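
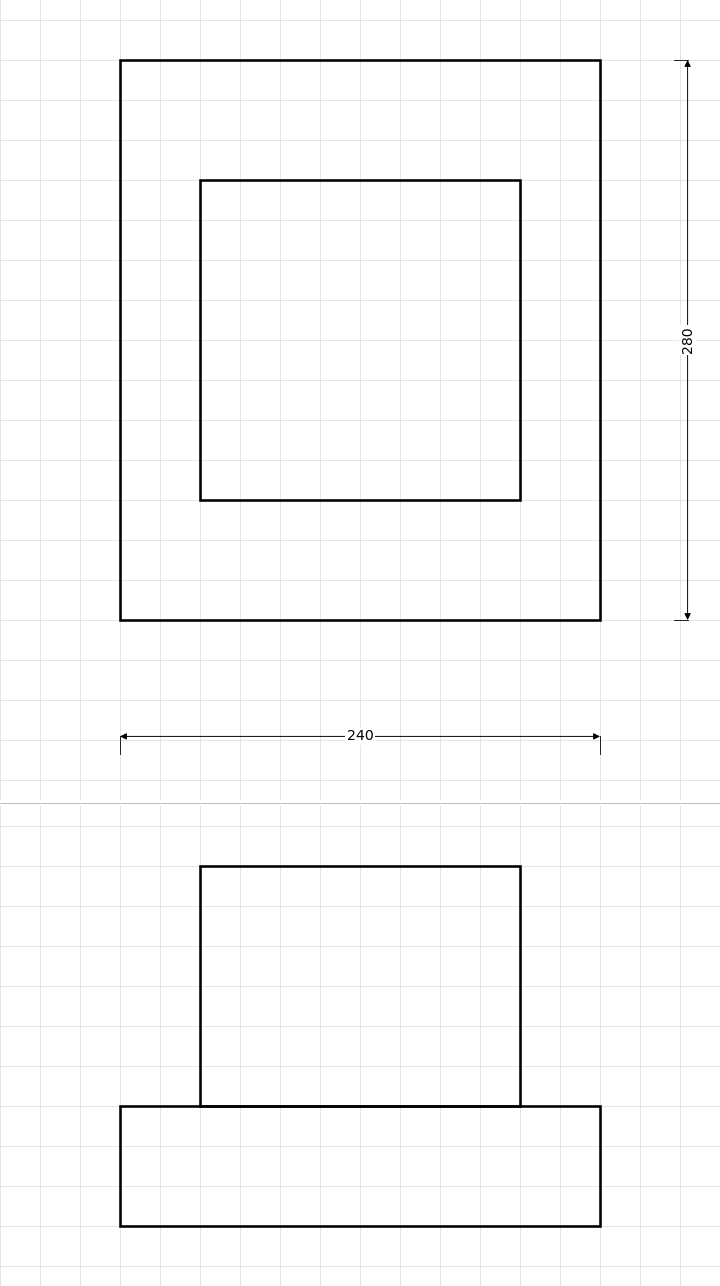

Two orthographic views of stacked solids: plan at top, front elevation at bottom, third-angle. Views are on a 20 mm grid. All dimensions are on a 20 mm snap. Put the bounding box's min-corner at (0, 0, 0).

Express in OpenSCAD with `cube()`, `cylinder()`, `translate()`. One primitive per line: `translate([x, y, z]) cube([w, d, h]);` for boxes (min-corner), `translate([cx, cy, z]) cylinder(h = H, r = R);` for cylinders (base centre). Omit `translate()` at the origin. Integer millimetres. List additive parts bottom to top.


cube([240, 280, 60]);
translate([40, 60, 60]) cube([160, 160, 120]);


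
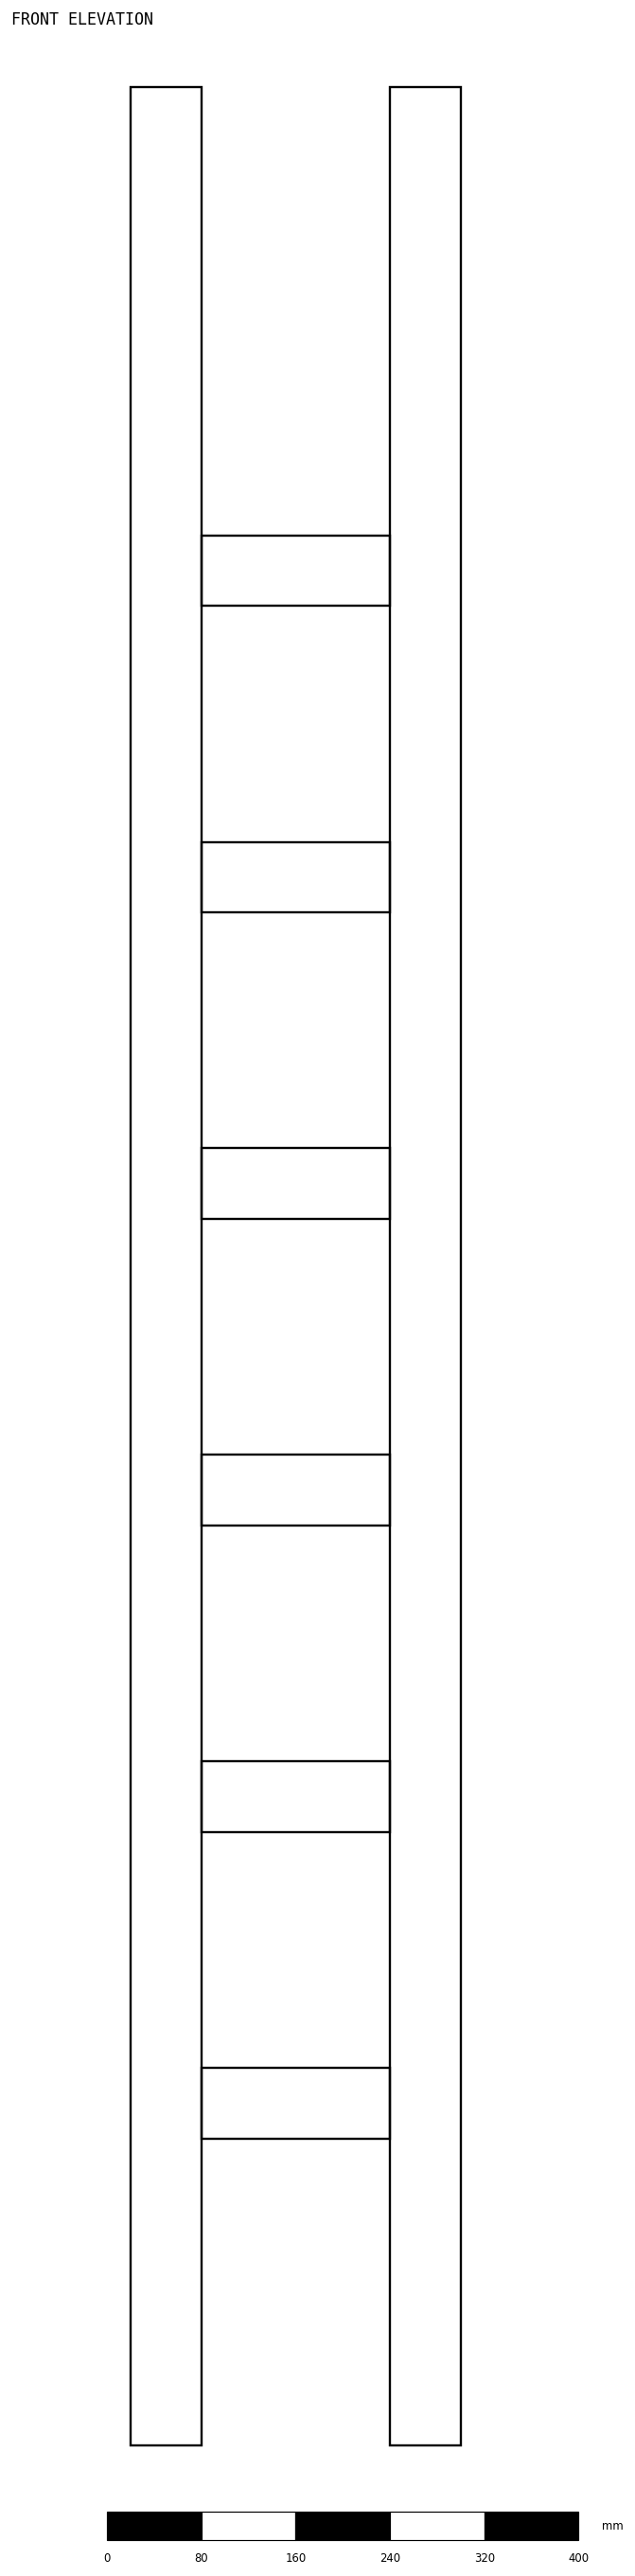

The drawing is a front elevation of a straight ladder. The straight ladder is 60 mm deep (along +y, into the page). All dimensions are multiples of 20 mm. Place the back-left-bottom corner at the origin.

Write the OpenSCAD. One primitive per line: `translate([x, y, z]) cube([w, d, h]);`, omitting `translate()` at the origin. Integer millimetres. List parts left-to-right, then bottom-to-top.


cube([60, 60, 2000]);
translate([60, 0, 260]) cube([160, 60, 60]);
translate([60, 0, 520]) cube([160, 60, 60]);
translate([60, 0, 780]) cube([160, 60, 60]);
translate([60, 0, 1040]) cube([160, 60, 60]);
translate([60, 0, 1300]) cube([160, 60, 60]);
translate([60, 0, 1560]) cube([160, 60, 60]);
translate([220, 0, 0]) cube([60, 60, 2000]);


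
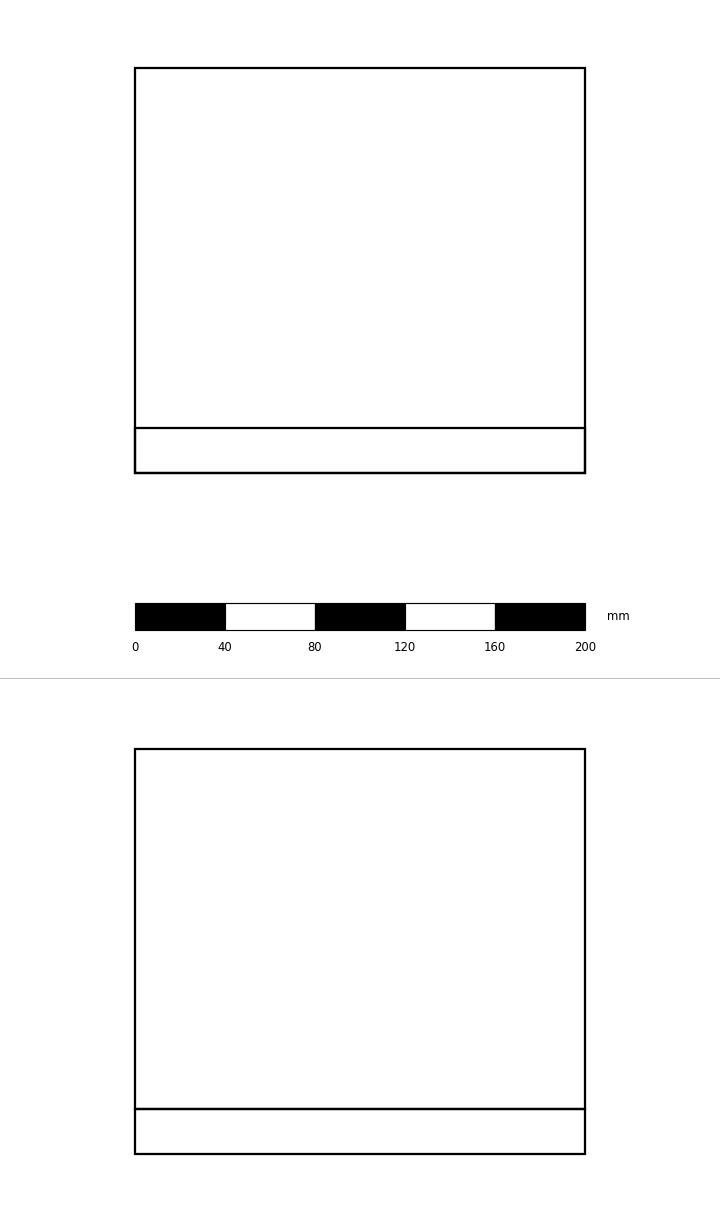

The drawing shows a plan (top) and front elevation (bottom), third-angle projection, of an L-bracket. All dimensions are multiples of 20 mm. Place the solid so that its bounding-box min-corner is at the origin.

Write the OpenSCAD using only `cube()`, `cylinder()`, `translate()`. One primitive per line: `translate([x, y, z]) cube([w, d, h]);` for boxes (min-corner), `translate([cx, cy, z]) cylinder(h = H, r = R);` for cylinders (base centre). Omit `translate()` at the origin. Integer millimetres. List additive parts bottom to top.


cube([200, 180, 20]);
translate([0, 0, 20]) cube([200, 20, 160]);


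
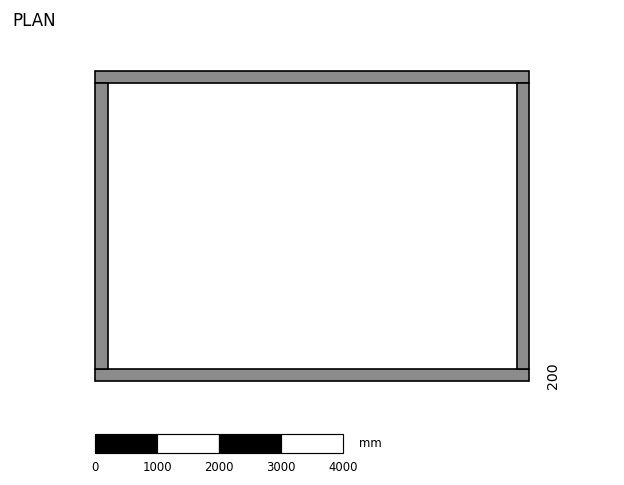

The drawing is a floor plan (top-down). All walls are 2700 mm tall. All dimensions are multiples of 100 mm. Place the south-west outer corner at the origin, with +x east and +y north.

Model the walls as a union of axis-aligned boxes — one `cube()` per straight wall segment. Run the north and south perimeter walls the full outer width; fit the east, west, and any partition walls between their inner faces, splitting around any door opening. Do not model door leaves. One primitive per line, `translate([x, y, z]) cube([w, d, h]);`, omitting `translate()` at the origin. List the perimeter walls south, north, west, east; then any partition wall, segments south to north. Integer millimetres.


cube([7000, 200, 2700]);
translate([0, 4800, 0]) cube([7000, 200, 2700]);
translate([0, 200, 0]) cube([200, 4600, 2700]);
translate([6800, 200, 0]) cube([200, 4600, 2700]);


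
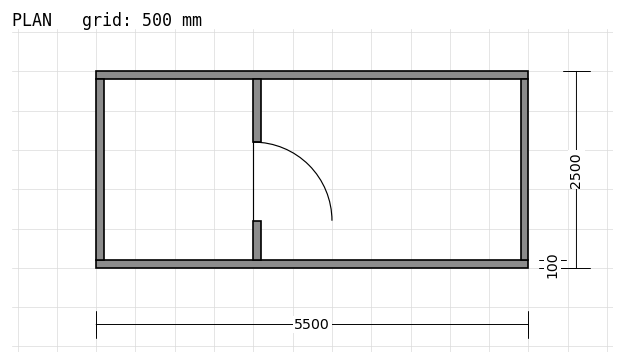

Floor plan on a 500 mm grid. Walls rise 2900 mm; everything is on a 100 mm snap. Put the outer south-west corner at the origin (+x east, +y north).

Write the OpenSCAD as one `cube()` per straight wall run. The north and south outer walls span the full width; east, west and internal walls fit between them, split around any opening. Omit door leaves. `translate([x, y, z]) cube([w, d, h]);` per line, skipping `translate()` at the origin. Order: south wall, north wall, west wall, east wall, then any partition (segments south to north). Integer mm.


cube([5500, 100, 2900]);
translate([0, 2400, 0]) cube([5500, 100, 2900]);
translate([0, 100, 0]) cube([100, 2300, 2900]);
translate([5400, 100, 0]) cube([100, 2300, 2900]);
translate([2000, 100, 0]) cube([100, 500, 2900]);
translate([2000, 1600, 0]) cube([100, 800, 2900]);


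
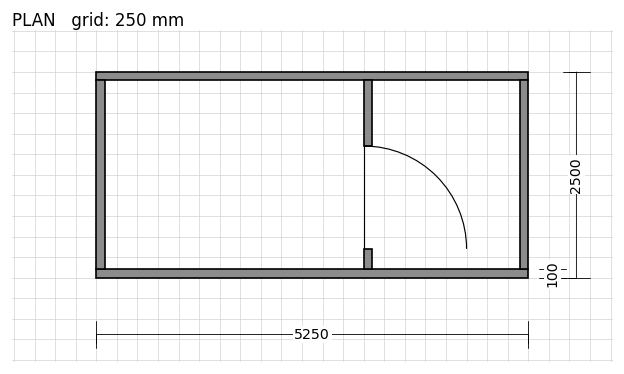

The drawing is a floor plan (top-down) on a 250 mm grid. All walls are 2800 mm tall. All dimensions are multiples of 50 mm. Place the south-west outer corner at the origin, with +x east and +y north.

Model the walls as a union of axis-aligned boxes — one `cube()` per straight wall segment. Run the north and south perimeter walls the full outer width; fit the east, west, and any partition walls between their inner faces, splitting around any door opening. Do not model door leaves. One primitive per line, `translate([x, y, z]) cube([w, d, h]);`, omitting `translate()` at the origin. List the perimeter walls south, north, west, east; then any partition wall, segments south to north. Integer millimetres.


cube([5250, 100, 2800]);
translate([0, 2400, 0]) cube([5250, 100, 2800]);
translate([0, 100, 0]) cube([100, 2300, 2800]);
translate([5150, 100, 0]) cube([100, 2300, 2800]);
translate([3250, 100, 0]) cube([100, 250, 2800]);
translate([3250, 1600, 0]) cube([100, 800, 2800]);


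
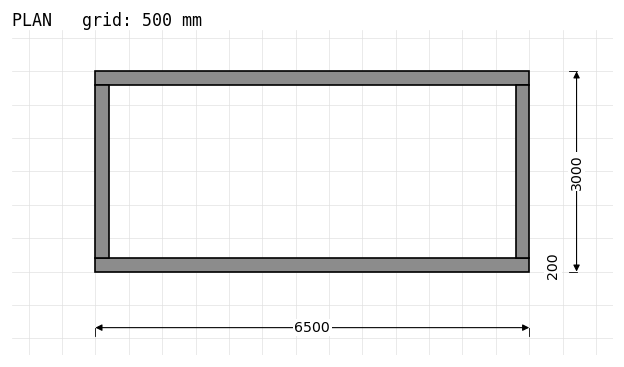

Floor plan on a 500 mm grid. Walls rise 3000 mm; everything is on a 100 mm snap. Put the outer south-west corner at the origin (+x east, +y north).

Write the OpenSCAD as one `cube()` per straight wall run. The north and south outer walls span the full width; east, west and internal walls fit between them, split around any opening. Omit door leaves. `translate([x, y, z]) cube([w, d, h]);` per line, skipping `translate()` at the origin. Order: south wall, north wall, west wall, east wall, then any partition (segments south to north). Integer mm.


cube([6500, 200, 3000]);
translate([0, 2800, 0]) cube([6500, 200, 3000]);
translate([0, 200, 0]) cube([200, 2600, 3000]);
translate([6300, 200, 0]) cube([200, 2600, 3000]);


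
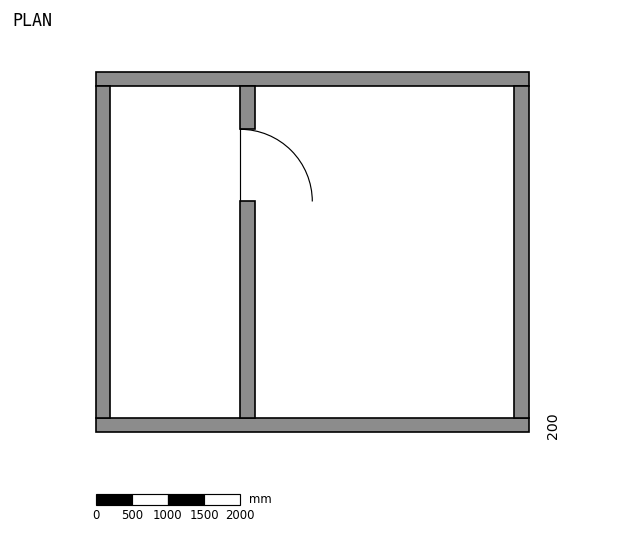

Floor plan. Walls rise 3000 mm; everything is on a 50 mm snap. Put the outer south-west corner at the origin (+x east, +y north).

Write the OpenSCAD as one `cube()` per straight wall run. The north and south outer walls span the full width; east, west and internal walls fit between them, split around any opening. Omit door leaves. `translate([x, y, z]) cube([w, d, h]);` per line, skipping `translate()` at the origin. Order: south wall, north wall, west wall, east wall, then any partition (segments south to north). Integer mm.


cube([6000, 200, 3000]);
translate([0, 4800, 0]) cube([6000, 200, 3000]);
translate([0, 200, 0]) cube([200, 4600, 3000]);
translate([5800, 200, 0]) cube([200, 4600, 3000]);
translate([2000, 200, 0]) cube([200, 3000, 3000]);
translate([2000, 4200, 0]) cube([200, 600, 3000]);


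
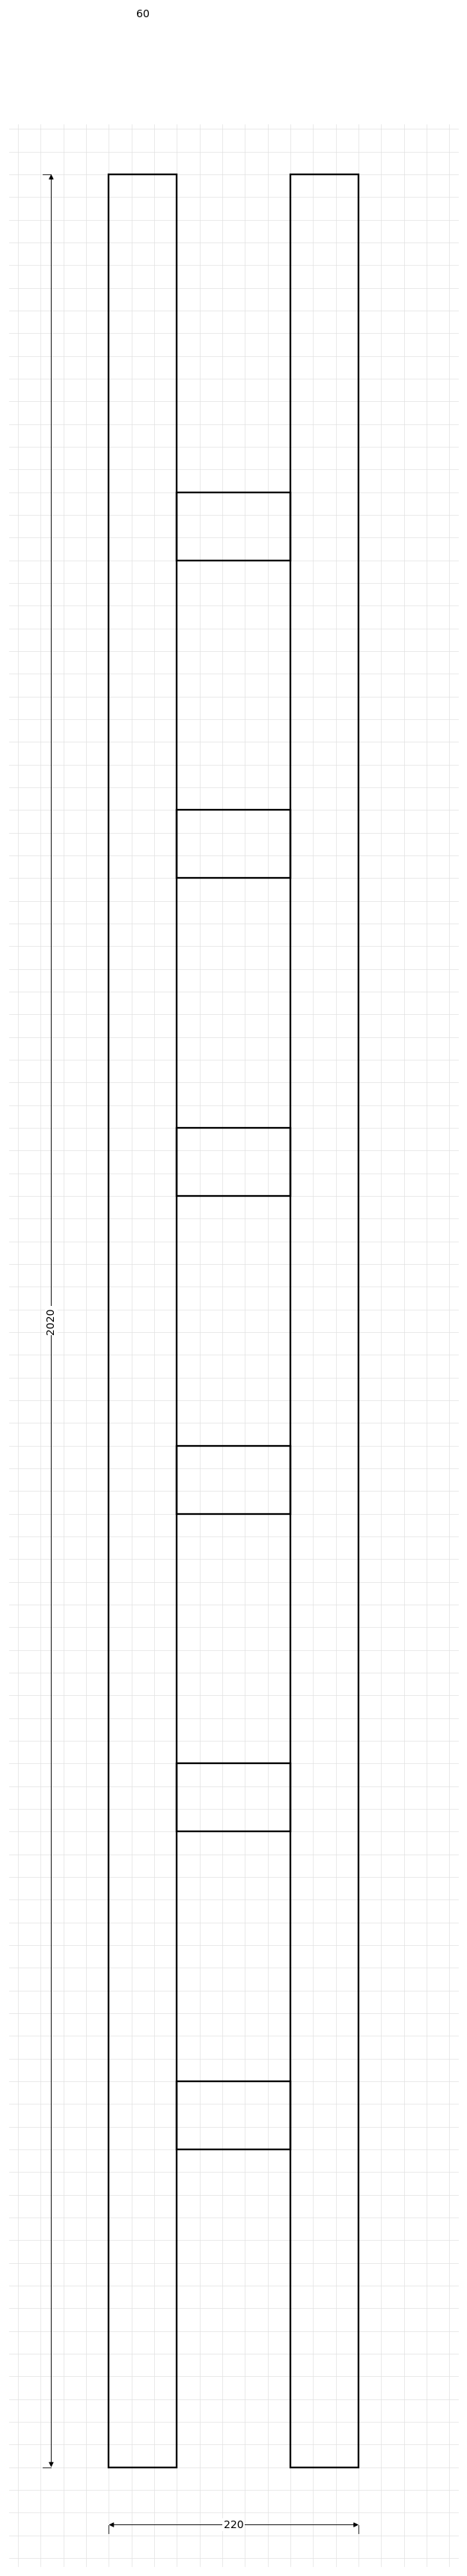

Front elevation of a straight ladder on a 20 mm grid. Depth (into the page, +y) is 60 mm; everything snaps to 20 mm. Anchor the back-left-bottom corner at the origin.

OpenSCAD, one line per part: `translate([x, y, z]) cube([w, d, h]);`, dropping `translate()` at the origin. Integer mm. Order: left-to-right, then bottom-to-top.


cube([60, 60, 2020]);
translate([60, 0, 280]) cube([100, 60, 60]);
translate([60, 0, 560]) cube([100, 60, 60]);
translate([60, 0, 840]) cube([100, 60, 60]);
translate([60, 0, 1120]) cube([100, 60, 60]);
translate([60, 0, 1400]) cube([100, 60, 60]);
translate([60, 0, 1680]) cube([100, 60, 60]);
translate([160, 0, 0]) cube([60, 60, 2020]);


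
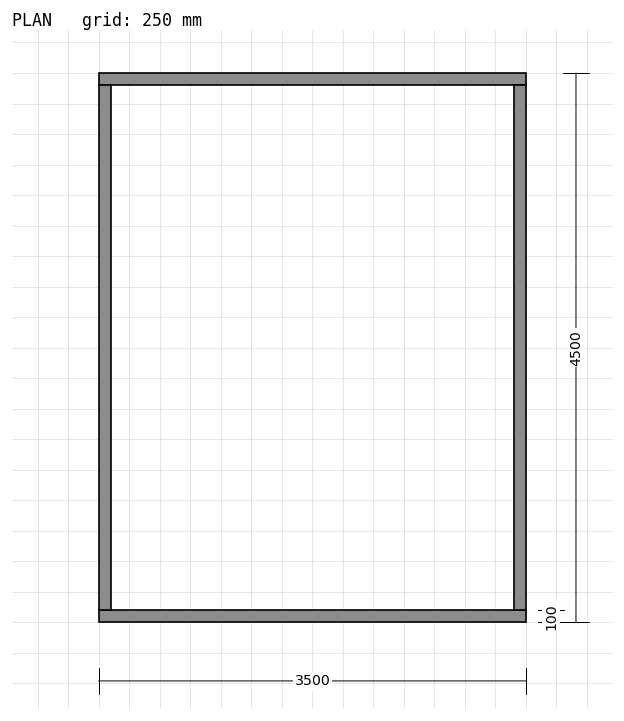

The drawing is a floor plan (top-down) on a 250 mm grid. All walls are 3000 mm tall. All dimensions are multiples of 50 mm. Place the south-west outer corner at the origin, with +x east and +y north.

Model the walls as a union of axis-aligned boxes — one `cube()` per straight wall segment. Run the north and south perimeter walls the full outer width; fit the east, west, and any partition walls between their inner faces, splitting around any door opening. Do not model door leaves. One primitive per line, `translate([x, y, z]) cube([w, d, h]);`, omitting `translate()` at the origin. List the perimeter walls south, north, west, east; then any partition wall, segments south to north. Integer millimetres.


cube([3500, 100, 3000]);
translate([0, 4400, 0]) cube([3500, 100, 3000]);
translate([0, 100, 0]) cube([100, 4300, 3000]);
translate([3400, 100, 0]) cube([100, 4300, 3000]);


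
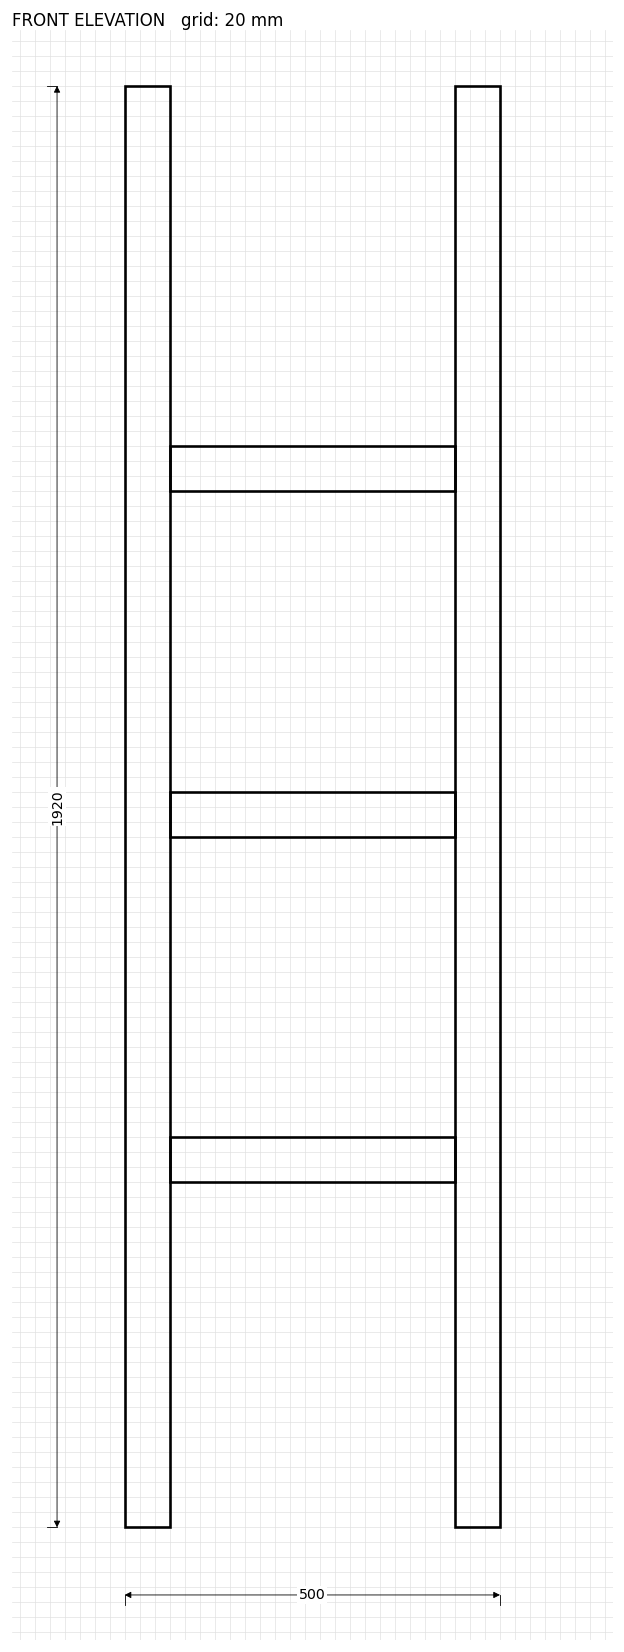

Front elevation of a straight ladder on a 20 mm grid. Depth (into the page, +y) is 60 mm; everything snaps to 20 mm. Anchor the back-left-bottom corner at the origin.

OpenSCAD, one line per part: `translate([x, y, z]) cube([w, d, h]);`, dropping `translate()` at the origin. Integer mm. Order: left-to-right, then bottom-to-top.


cube([60, 60, 1920]);
translate([60, 0, 460]) cube([380, 60, 60]);
translate([60, 0, 920]) cube([380, 60, 60]);
translate([60, 0, 1380]) cube([380, 60, 60]);
translate([440, 0, 0]) cube([60, 60, 1920]);


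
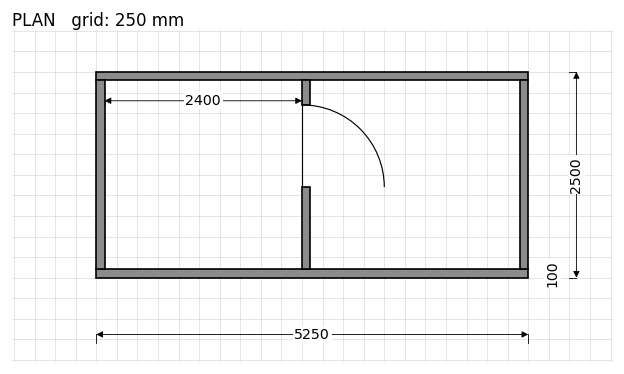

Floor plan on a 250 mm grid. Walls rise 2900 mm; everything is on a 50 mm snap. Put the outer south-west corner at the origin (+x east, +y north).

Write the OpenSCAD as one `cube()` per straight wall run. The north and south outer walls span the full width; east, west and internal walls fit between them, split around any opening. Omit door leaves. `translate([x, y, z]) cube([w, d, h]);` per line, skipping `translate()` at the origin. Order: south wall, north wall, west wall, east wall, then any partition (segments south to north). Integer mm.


cube([5250, 100, 2900]);
translate([0, 2400, 0]) cube([5250, 100, 2900]);
translate([0, 100, 0]) cube([100, 2300, 2900]);
translate([5150, 100, 0]) cube([100, 2300, 2900]);
translate([2500, 100, 0]) cube([100, 1000, 2900]);
translate([2500, 2100, 0]) cube([100, 300, 2900]);


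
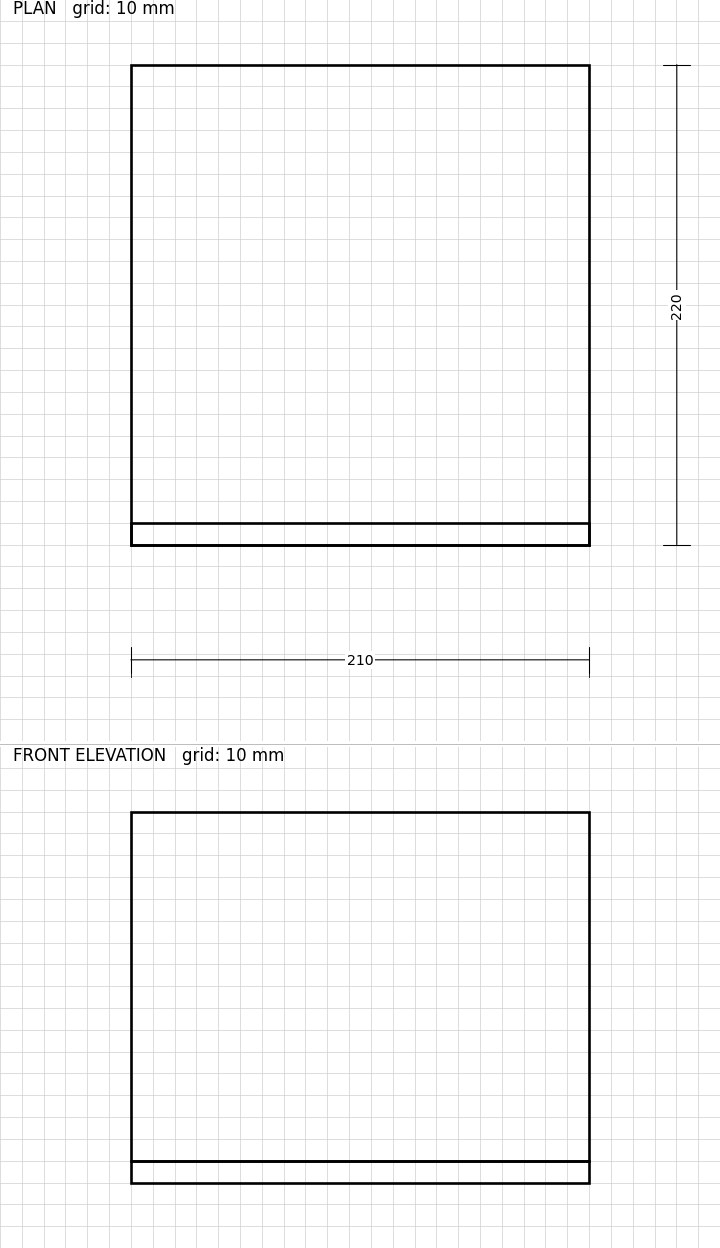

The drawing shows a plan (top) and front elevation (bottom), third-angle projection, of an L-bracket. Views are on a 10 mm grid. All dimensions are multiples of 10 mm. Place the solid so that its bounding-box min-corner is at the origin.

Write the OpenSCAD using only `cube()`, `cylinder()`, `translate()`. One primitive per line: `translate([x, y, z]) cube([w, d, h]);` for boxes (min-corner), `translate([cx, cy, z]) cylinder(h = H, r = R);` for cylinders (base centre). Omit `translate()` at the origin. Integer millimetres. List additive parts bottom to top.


cube([210, 220, 10]);
translate([0, 0, 10]) cube([210, 10, 160]);


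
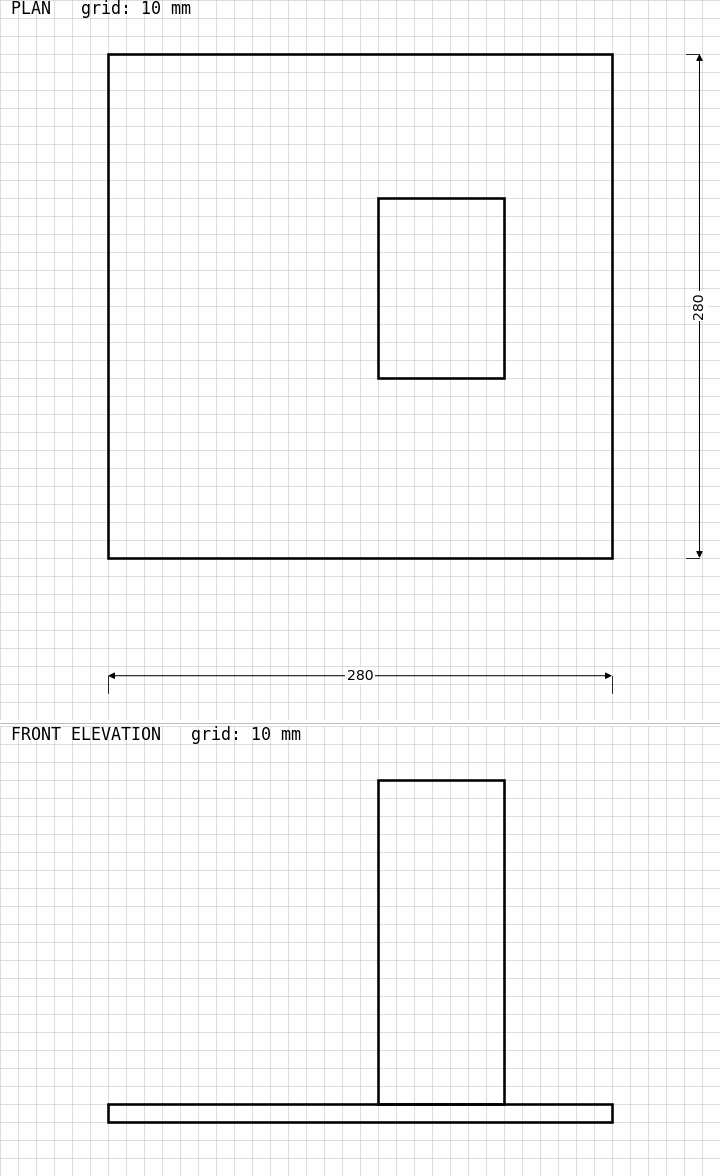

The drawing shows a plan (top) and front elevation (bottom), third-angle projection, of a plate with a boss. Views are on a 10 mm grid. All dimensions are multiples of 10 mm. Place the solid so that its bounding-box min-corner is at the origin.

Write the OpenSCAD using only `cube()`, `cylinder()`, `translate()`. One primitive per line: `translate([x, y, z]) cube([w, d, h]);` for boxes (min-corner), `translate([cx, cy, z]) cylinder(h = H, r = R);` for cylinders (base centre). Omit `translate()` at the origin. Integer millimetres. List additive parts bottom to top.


cube([280, 280, 10]);
translate([150, 100, 10]) cube([70, 100, 180]);


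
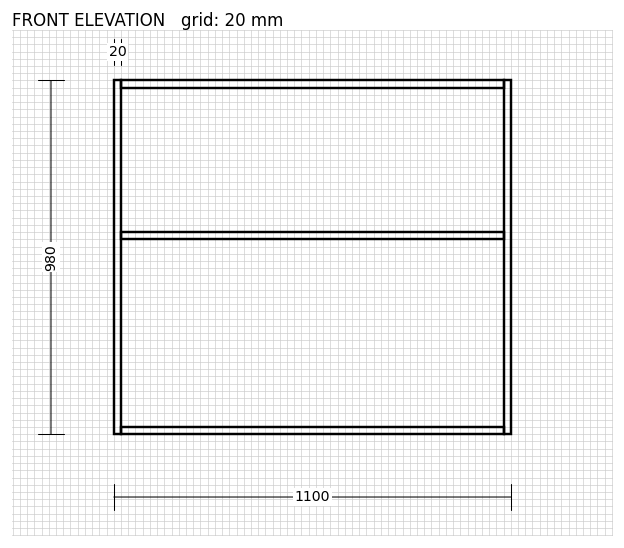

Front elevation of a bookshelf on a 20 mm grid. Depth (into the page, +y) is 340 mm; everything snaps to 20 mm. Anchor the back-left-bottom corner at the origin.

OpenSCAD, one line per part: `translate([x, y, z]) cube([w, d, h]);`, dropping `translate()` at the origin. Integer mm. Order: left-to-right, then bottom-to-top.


cube([20, 340, 980]);
translate([20, 0, 0]) cube([1060, 340, 20]);
translate([20, 0, 540]) cube([1060, 340, 20]);
translate([20, 0, 960]) cube([1060, 340, 20]);
translate([1080, 0, 0]) cube([20, 340, 980]);


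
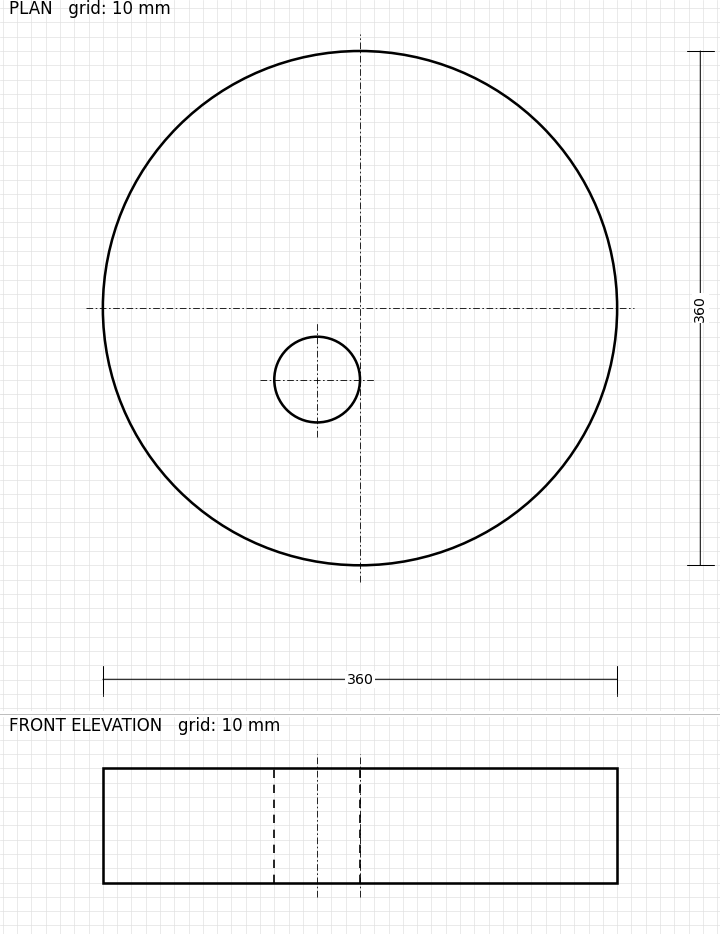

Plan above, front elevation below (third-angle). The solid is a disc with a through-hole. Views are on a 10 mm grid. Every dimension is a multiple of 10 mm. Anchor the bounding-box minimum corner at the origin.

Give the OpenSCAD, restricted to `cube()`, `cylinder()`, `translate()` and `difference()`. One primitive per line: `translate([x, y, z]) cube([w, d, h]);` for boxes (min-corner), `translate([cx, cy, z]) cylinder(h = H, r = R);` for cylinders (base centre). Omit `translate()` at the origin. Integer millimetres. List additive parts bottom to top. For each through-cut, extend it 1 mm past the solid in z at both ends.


difference() {
  translate([180, 180, 0]) cylinder(h = 80, r = 180);
  translate([150, 130, -1]) cylinder(h = 82, r = 30);
}


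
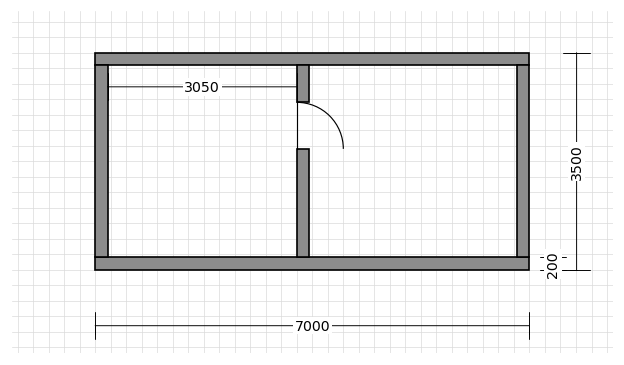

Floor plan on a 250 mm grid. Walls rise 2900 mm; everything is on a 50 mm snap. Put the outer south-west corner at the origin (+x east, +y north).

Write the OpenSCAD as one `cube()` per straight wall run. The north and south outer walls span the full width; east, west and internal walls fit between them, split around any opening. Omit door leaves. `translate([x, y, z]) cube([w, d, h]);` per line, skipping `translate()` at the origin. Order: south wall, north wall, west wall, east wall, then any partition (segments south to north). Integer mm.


cube([7000, 200, 2900]);
translate([0, 3300, 0]) cube([7000, 200, 2900]);
translate([0, 200, 0]) cube([200, 3100, 2900]);
translate([6800, 200, 0]) cube([200, 3100, 2900]);
translate([3250, 200, 0]) cube([200, 1750, 2900]);
translate([3250, 2700, 0]) cube([200, 600, 2900]);


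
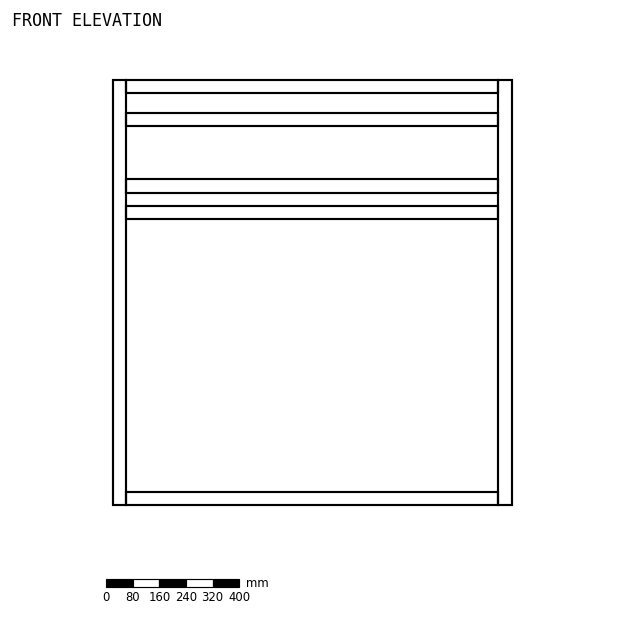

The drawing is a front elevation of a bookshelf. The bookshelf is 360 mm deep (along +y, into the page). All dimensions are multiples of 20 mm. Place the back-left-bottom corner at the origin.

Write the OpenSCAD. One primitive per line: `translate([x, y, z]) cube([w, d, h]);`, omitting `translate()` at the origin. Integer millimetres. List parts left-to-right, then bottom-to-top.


cube([40, 360, 1280]);
translate([40, 0, 0]) cube([1120, 360, 40]);
translate([40, 0, 860]) cube([1120, 360, 40]);
translate([40, 0, 940]) cube([1120, 360, 40]);
translate([40, 0, 1140]) cube([1120, 360, 40]);
translate([40, 0, 1240]) cube([1120, 360, 40]);
translate([1160, 0, 0]) cube([40, 360, 1280]);


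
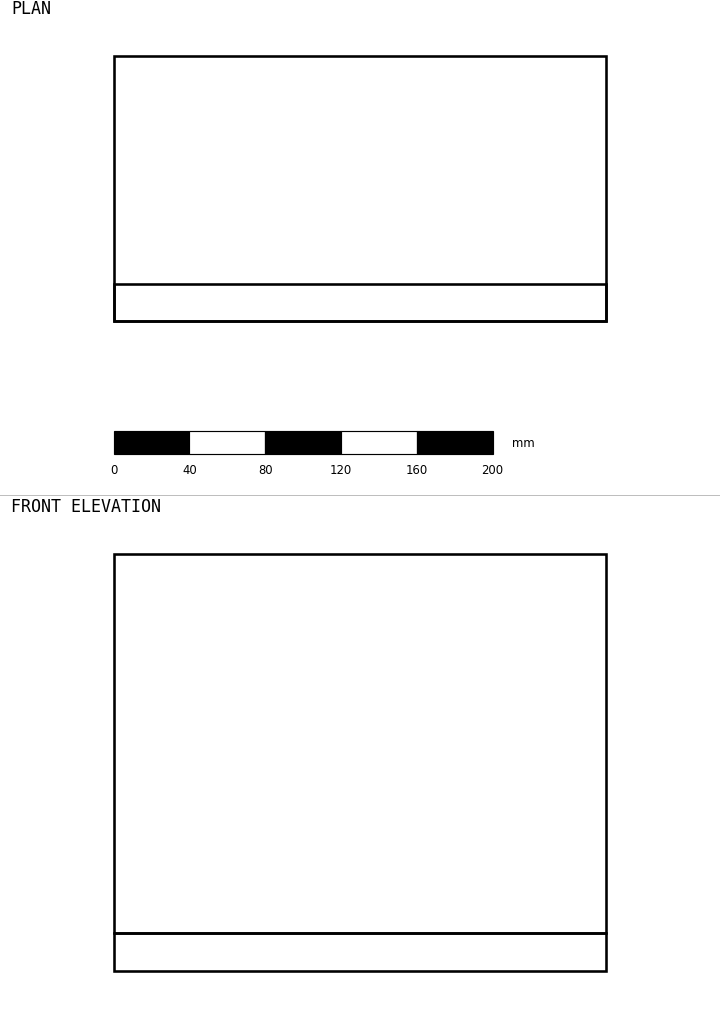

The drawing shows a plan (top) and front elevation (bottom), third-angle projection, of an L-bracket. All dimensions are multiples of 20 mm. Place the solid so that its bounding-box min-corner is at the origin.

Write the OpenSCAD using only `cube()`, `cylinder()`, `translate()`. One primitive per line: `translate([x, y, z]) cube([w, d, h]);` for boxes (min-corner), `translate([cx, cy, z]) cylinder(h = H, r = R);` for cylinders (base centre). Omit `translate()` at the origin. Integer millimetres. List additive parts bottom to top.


cube([260, 140, 20]);
translate([0, 0, 20]) cube([260, 20, 200]);


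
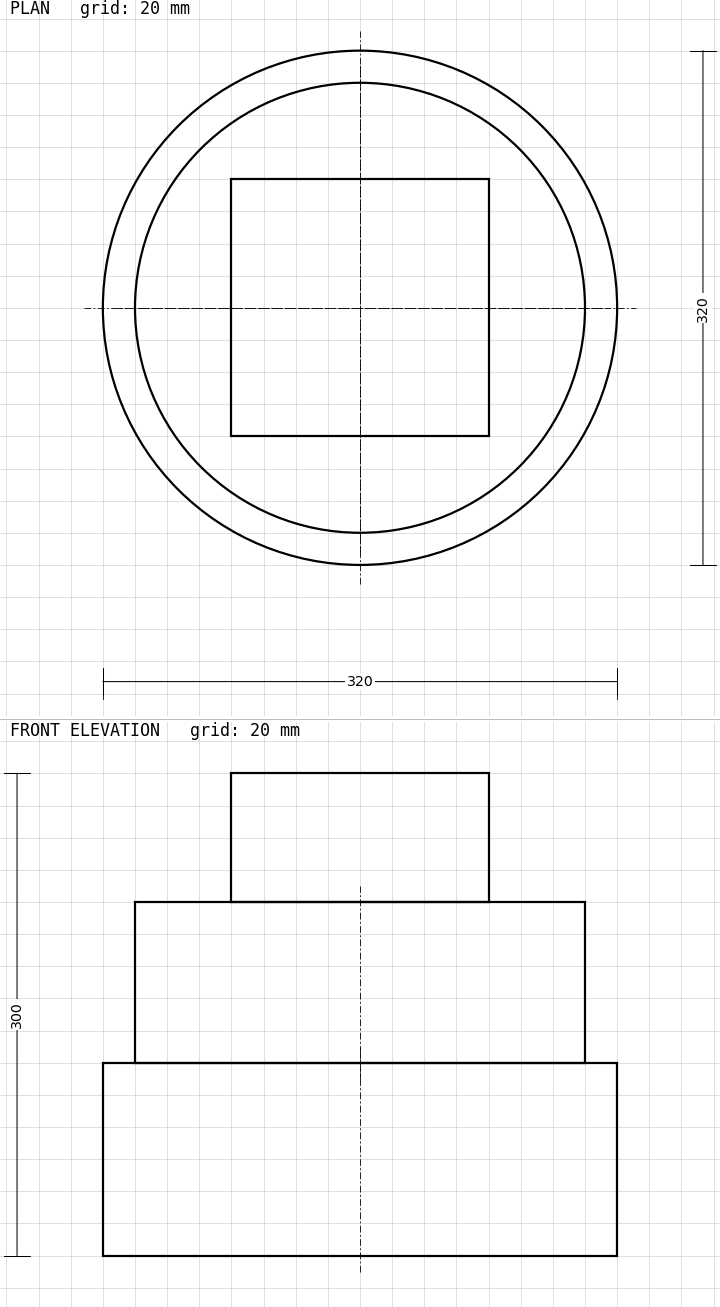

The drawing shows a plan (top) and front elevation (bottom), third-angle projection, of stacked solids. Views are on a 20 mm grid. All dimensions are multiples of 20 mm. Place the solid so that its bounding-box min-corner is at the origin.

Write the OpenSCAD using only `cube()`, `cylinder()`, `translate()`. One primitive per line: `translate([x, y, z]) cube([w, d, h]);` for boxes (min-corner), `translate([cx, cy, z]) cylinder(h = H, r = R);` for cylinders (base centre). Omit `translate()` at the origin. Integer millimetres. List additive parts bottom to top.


translate([160, 160, 0]) cylinder(h = 120, r = 160);
translate([160, 160, 120]) cylinder(h = 100, r = 140);
translate([80, 80, 220]) cube([160, 160, 80]);


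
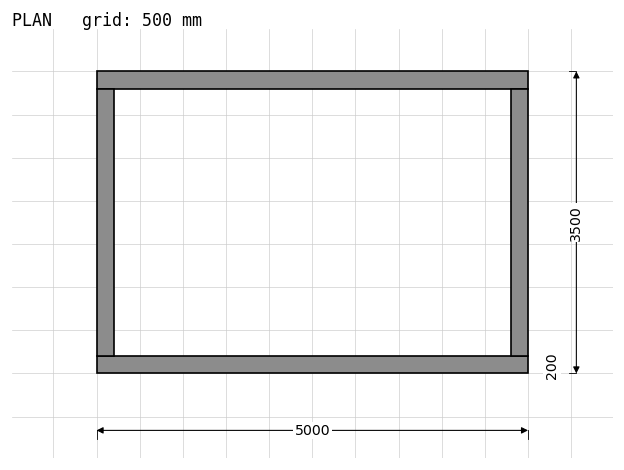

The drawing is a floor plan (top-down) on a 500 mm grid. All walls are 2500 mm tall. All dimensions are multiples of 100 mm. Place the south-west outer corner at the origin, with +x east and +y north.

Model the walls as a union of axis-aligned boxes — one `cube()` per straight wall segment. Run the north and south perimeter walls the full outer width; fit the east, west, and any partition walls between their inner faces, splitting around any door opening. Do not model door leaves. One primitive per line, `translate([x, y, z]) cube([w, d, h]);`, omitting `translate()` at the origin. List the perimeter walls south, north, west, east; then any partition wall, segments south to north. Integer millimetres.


cube([5000, 200, 2500]);
translate([0, 3300, 0]) cube([5000, 200, 2500]);
translate([0, 200, 0]) cube([200, 3100, 2500]);
translate([4800, 200, 0]) cube([200, 3100, 2500]);


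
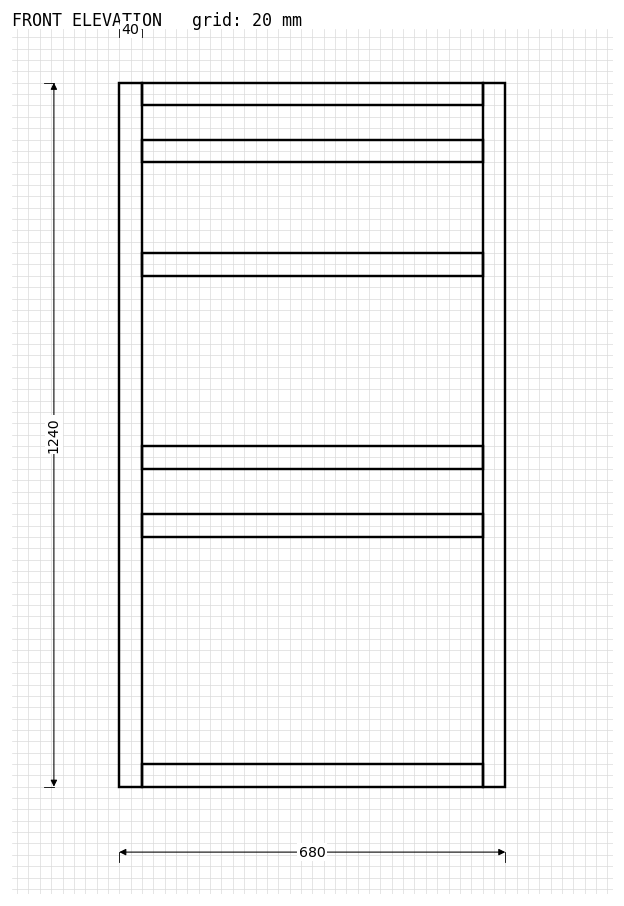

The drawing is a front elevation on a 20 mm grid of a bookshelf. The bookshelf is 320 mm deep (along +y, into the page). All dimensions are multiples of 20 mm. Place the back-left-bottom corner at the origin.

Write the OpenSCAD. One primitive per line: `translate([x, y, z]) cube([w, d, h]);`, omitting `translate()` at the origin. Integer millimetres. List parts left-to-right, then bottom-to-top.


cube([40, 320, 1240]);
translate([40, 0, 0]) cube([600, 320, 40]);
translate([40, 0, 440]) cube([600, 320, 40]);
translate([40, 0, 560]) cube([600, 320, 40]);
translate([40, 0, 900]) cube([600, 320, 40]);
translate([40, 0, 1100]) cube([600, 320, 40]);
translate([40, 0, 1200]) cube([600, 320, 40]);
translate([640, 0, 0]) cube([40, 320, 1240]);


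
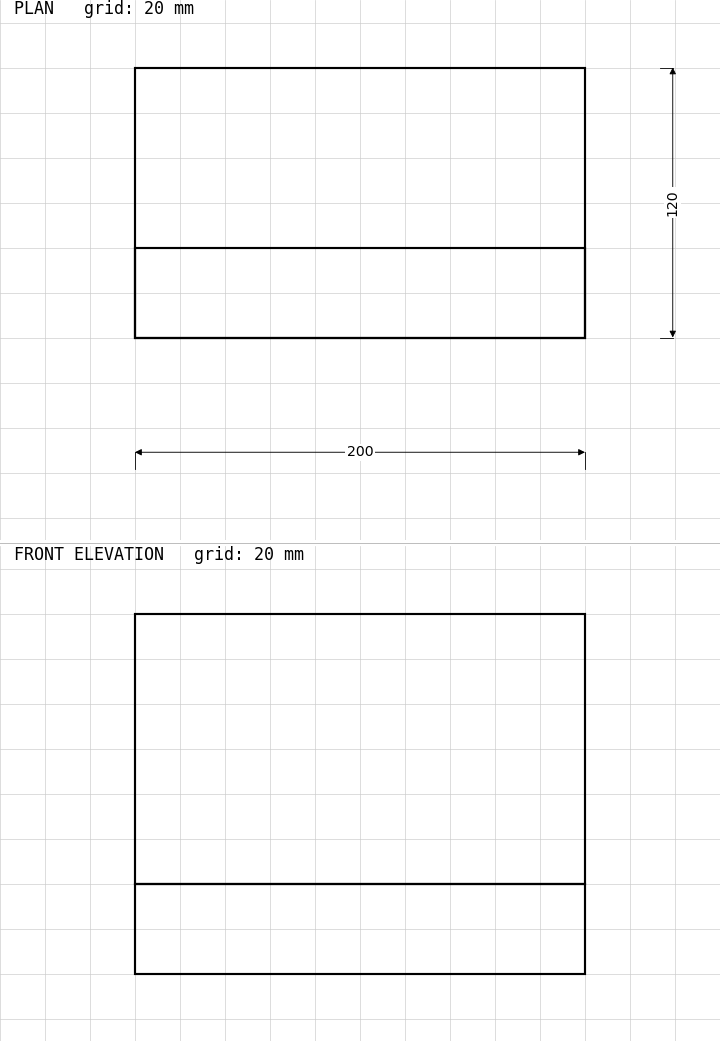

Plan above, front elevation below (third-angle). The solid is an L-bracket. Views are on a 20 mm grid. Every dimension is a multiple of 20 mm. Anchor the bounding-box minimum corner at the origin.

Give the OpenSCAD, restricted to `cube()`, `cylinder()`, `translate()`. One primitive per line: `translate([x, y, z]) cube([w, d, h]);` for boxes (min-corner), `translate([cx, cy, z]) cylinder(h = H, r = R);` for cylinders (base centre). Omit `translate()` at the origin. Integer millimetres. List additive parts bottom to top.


cube([200, 120, 40]);
translate([0, 0, 40]) cube([200, 40, 120]);


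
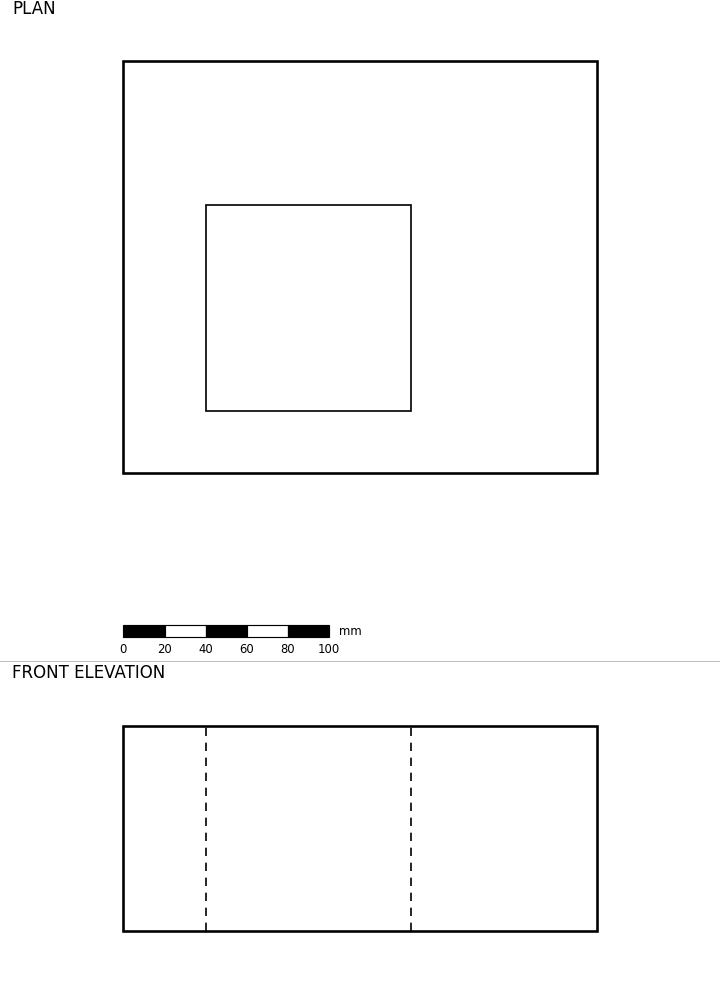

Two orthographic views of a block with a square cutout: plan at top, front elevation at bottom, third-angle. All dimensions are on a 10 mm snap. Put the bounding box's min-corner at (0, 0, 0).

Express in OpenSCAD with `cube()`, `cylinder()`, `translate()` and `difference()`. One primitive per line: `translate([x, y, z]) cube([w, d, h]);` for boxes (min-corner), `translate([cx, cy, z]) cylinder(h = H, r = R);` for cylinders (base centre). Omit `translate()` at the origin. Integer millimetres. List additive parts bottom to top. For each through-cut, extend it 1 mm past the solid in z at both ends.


difference() {
  cube([230, 200, 100]);
  translate([40, 30, -1]) cube([100, 100, 102]);
}


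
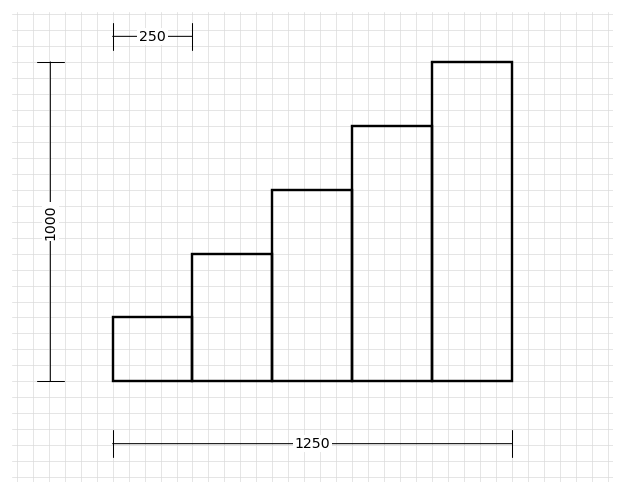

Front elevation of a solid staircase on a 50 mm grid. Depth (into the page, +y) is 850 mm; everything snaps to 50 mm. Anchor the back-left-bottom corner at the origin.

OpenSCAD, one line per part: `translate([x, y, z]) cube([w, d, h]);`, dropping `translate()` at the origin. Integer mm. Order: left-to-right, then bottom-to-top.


cube([250, 850, 200]);
translate([250, 0, 0]) cube([250, 850, 400]);
translate([500, 0, 0]) cube([250, 850, 600]);
translate([750, 0, 0]) cube([250, 850, 800]);
translate([1000, 0, 0]) cube([250, 850, 1000]);


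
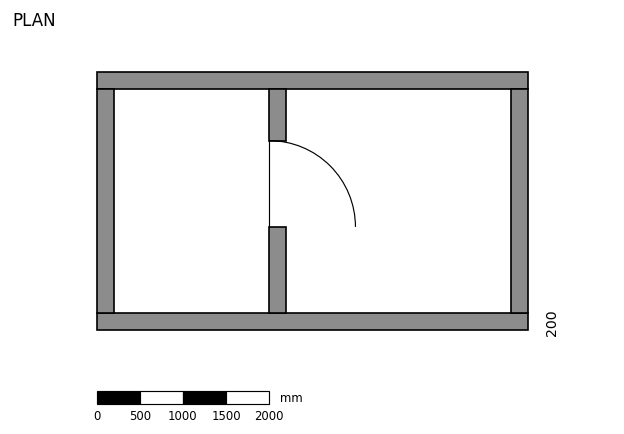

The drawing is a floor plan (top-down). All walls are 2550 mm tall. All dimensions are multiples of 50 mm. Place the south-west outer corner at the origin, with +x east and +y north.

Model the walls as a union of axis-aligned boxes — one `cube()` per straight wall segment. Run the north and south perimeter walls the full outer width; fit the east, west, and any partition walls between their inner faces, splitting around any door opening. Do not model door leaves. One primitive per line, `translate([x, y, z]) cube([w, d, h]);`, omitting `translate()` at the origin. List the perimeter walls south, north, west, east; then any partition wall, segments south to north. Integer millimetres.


cube([5000, 200, 2550]);
translate([0, 2800, 0]) cube([5000, 200, 2550]);
translate([0, 200, 0]) cube([200, 2600, 2550]);
translate([4800, 200, 0]) cube([200, 2600, 2550]);
translate([2000, 200, 0]) cube([200, 1000, 2550]);
translate([2000, 2200, 0]) cube([200, 600, 2550]);


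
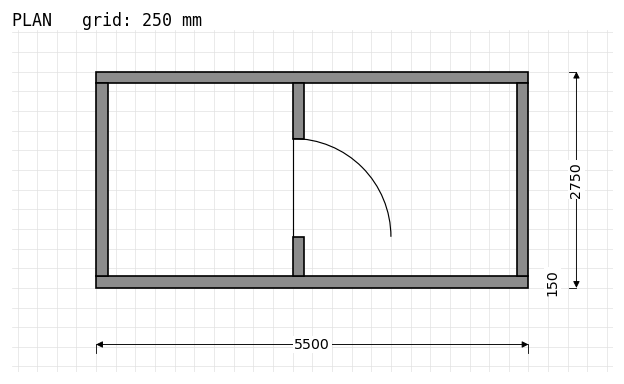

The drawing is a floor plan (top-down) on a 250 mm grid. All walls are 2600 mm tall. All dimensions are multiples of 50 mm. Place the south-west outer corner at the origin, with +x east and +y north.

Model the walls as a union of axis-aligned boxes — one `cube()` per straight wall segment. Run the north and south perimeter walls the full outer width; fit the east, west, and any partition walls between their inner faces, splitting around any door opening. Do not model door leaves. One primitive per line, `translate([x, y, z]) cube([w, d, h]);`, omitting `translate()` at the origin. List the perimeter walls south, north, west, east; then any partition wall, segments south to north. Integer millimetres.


cube([5500, 150, 2600]);
translate([0, 2600, 0]) cube([5500, 150, 2600]);
translate([0, 150, 0]) cube([150, 2450, 2600]);
translate([5350, 150, 0]) cube([150, 2450, 2600]);
translate([2500, 150, 0]) cube([150, 500, 2600]);
translate([2500, 1900, 0]) cube([150, 700, 2600]);


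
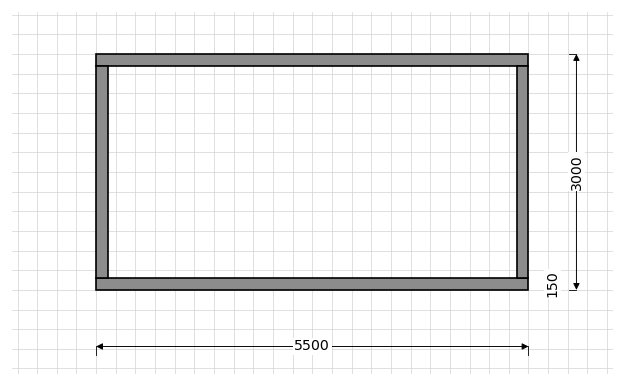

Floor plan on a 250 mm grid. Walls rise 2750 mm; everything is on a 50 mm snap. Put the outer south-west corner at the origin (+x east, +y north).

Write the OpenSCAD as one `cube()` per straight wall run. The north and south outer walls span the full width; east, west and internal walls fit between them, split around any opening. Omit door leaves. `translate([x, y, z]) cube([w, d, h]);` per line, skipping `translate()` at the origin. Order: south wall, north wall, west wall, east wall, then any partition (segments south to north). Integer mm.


cube([5500, 150, 2750]);
translate([0, 2850, 0]) cube([5500, 150, 2750]);
translate([0, 150, 0]) cube([150, 2700, 2750]);
translate([5350, 150, 0]) cube([150, 2700, 2750]);


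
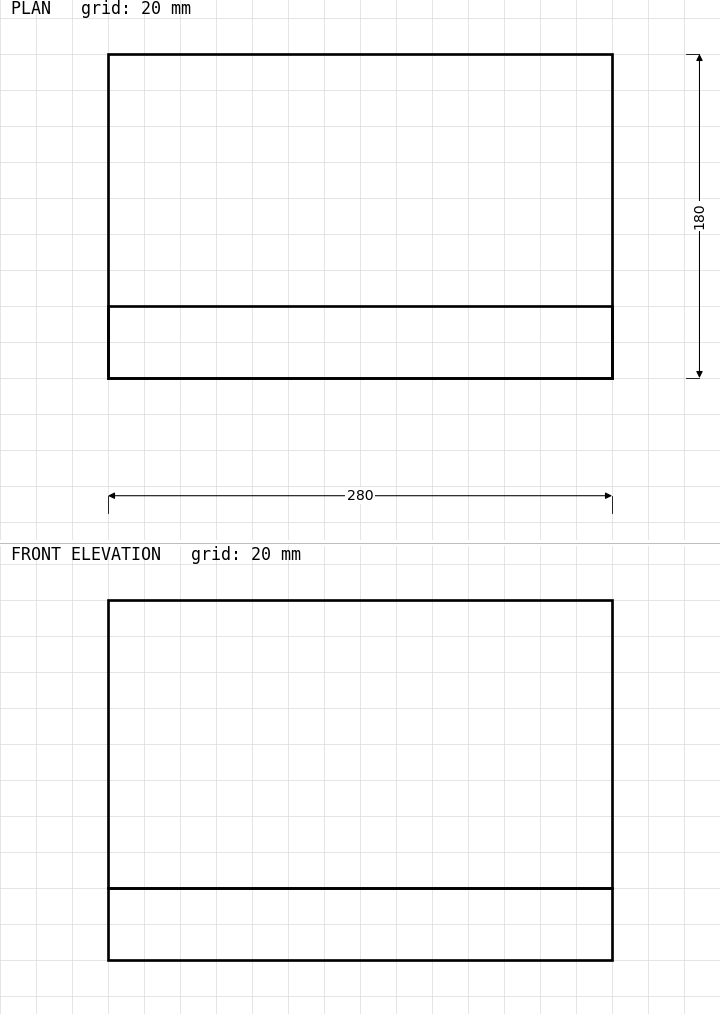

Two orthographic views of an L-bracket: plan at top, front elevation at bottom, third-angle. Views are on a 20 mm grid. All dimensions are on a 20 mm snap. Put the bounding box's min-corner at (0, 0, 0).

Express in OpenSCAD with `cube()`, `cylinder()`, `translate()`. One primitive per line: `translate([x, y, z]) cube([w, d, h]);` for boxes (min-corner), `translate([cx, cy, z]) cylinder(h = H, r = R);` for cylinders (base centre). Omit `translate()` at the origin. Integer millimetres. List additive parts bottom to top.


cube([280, 180, 40]);
translate([0, 0, 40]) cube([280, 40, 160]);


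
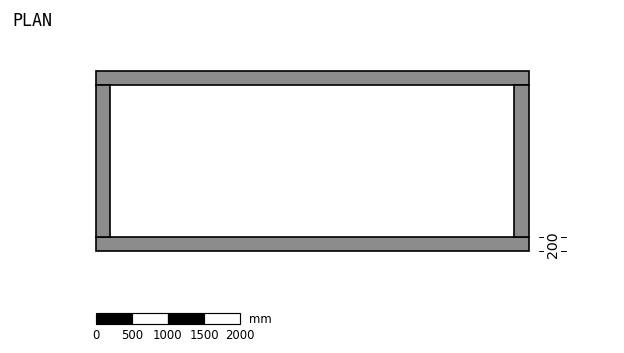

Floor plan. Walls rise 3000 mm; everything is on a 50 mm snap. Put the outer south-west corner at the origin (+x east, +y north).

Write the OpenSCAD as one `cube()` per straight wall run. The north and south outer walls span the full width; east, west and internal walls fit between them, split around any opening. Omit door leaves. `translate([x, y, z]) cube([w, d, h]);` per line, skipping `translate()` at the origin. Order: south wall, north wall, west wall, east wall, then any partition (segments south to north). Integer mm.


cube([6000, 200, 3000]);
translate([0, 2300, 0]) cube([6000, 200, 3000]);
translate([0, 200, 0]) cube([200, 2100, 3000]);
translate([5800, 200, 0]) cube([200, 2100, 3000]);


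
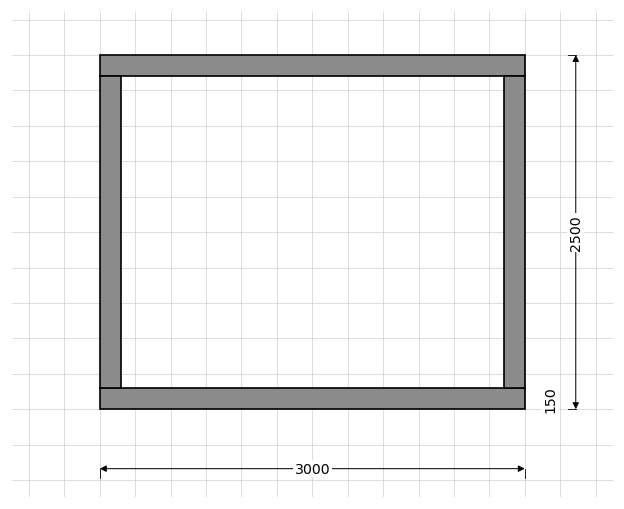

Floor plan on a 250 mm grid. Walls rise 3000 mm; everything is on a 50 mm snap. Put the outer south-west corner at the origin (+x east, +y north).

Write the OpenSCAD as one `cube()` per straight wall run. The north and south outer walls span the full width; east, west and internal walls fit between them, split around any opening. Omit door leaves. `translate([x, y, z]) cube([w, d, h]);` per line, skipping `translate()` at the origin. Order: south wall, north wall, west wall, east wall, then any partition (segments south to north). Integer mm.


cube([3000, 150, 3000]);
translate([0, 2350, 0]) cube([3000, 150, 3000]);
translate([0, 150, 0]) cube([150, 2200, 3000]);
translate([2850, 150, 0]) cube([150, 2200, 3000]);


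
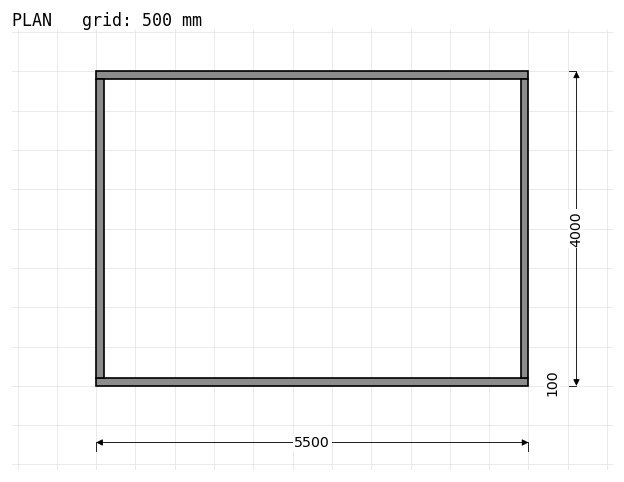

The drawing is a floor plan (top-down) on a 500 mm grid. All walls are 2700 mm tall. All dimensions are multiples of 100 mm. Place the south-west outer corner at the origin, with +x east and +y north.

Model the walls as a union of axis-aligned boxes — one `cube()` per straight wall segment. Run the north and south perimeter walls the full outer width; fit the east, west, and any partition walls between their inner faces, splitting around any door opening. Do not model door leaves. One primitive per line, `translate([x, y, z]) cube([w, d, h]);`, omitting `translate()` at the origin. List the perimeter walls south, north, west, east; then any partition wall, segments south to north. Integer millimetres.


cube([5500, 100, 2700]);
translate([0, 3900, 0]) cube([5500, 100, 2700]);
translate([0, 100, 0]) cube([100, 3800, 2700]);
translate([5400, 100, 0]) cube([100, 3800, 2700]);


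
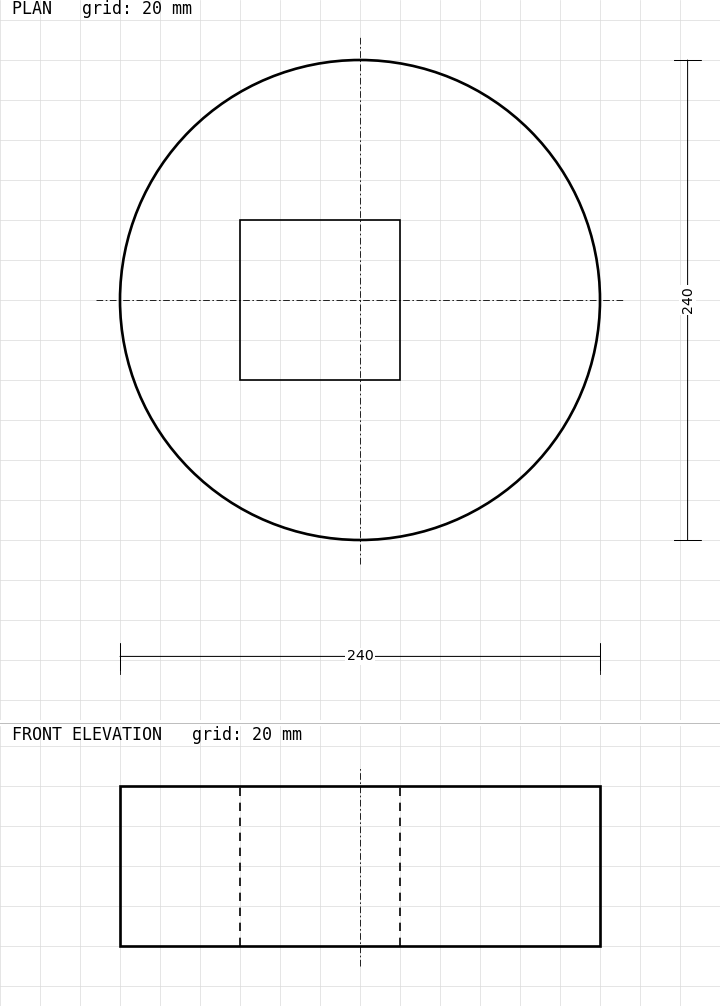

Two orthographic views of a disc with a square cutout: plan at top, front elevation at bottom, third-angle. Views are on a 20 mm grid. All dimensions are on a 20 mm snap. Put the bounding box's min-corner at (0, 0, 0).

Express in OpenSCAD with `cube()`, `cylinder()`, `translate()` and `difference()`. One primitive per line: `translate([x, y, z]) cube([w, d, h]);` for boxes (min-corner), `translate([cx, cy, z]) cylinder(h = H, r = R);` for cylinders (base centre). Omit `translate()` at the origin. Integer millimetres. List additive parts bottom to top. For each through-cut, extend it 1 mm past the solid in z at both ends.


difference() {
  translate([120, 120, 0]) cylinder(h = 80, r = 120);
  translate([60, 80, -1]) cube([80, 80, 82]);
}


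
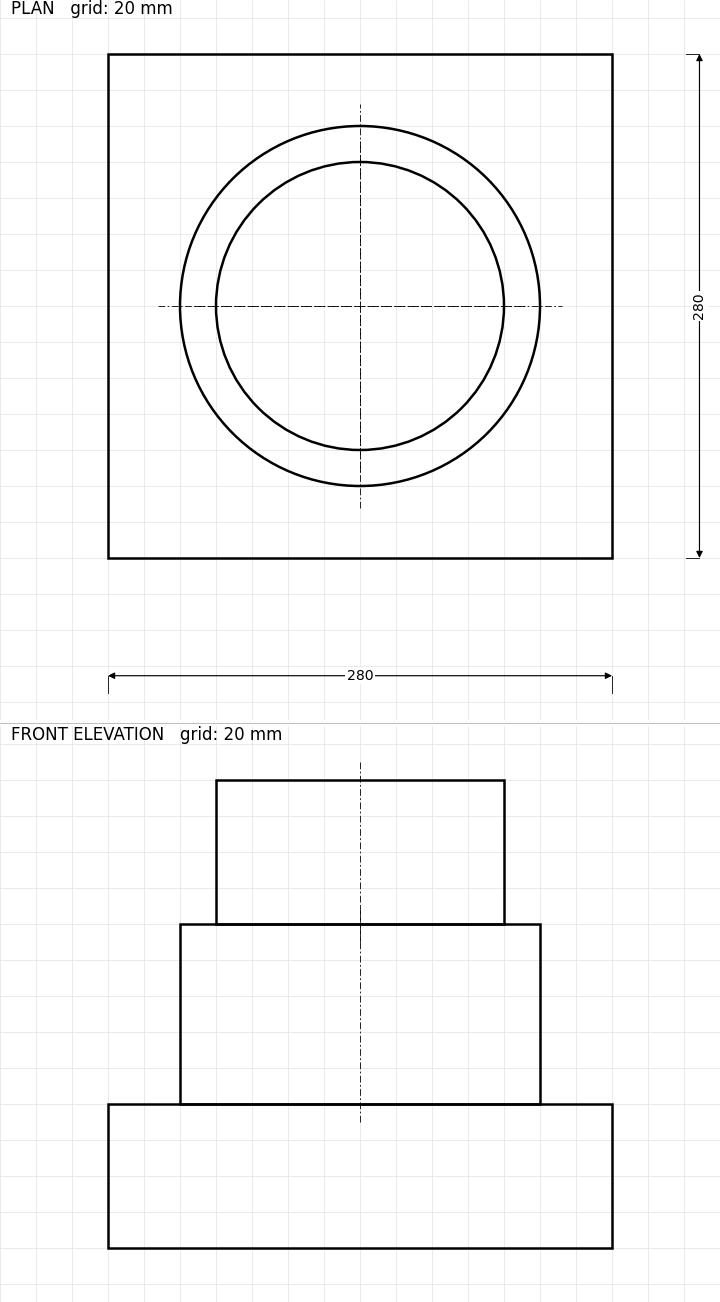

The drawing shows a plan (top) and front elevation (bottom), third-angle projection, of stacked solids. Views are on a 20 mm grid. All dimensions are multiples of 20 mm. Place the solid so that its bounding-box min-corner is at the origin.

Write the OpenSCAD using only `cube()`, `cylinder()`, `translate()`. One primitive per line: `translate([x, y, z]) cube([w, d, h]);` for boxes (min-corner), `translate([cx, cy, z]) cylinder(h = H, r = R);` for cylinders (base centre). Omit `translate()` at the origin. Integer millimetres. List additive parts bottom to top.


cube([280, 280, 80]);
translate([140, 140, 80]) cylinder(h = 100, r = 100);
translate([140, 140, 180]) cylinder(h = 80, r = 80);


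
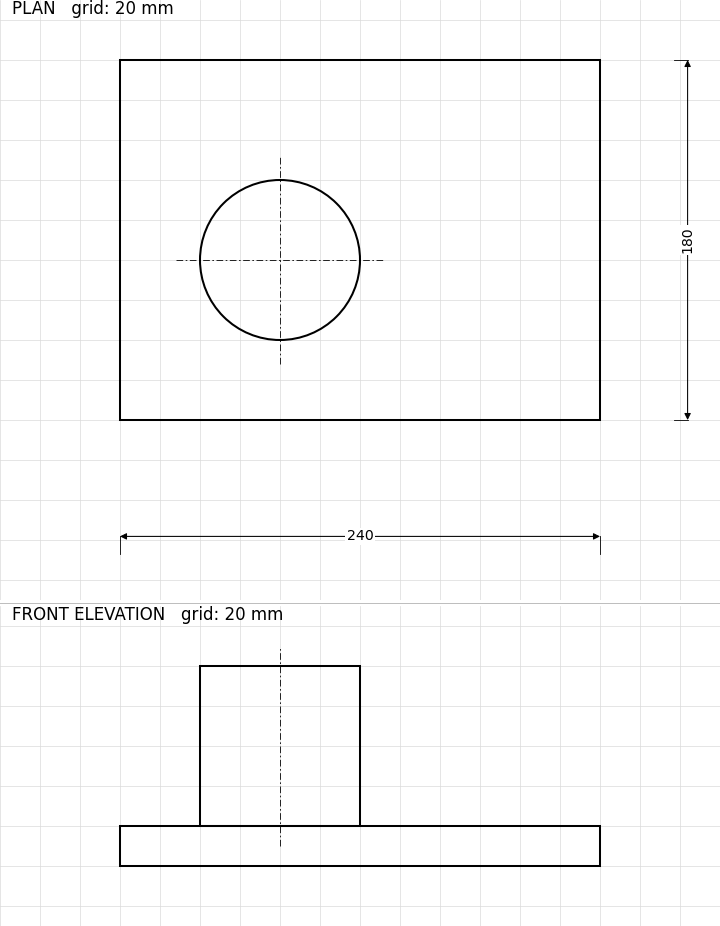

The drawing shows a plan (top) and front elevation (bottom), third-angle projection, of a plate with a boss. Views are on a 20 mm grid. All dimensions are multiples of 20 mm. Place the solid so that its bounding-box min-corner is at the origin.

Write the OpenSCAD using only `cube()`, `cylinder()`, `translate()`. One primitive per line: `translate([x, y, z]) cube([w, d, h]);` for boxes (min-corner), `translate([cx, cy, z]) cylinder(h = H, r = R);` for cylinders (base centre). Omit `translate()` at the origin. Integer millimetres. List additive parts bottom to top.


cube([240, 180, 20]);
translate([80, 80, 20]) cylinder(h = 80, r = 40);


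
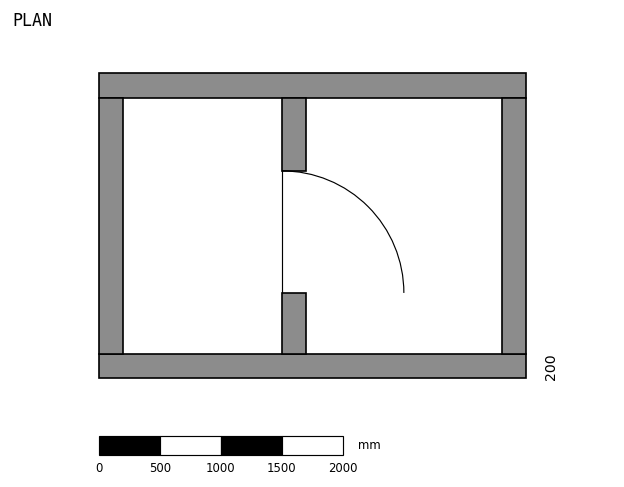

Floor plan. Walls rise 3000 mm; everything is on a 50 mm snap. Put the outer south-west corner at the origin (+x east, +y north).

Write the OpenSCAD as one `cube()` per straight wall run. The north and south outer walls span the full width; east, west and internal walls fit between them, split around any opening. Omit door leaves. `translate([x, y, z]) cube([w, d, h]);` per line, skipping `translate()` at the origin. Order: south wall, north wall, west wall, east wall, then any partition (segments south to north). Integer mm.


cube([3500, 200, 3000]);
translate([0, 2300, 0]) cube([3500, 200, 3000]);
translate([0, 200, 0]) cube([200, 2100, 3000]);
translate([3300, 200, 0]) cube([200, 2100, 3000]);
translate([1500, 200, 0]) cube([200, 500, 3000]);
translate([1500, 1700, 0]) cube([200, 600, 3000]);


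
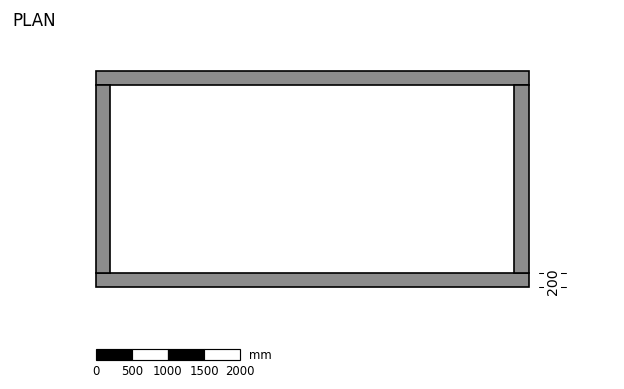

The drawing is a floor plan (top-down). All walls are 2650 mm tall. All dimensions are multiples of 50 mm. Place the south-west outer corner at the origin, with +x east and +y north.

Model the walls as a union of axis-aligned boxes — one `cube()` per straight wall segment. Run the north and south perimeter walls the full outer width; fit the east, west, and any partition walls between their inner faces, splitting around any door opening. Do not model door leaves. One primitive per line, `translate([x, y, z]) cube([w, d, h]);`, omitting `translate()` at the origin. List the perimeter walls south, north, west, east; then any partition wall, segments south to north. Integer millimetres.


cube([6000, 200, 2650]);
translate([0, 2800, 0]) cube([6000, 200, 2650]);
translate([0, 200, 0]) cube([200, 2600, 2650]);
translate([5800, 200, 0]) cube([200, 2600, 2650]);


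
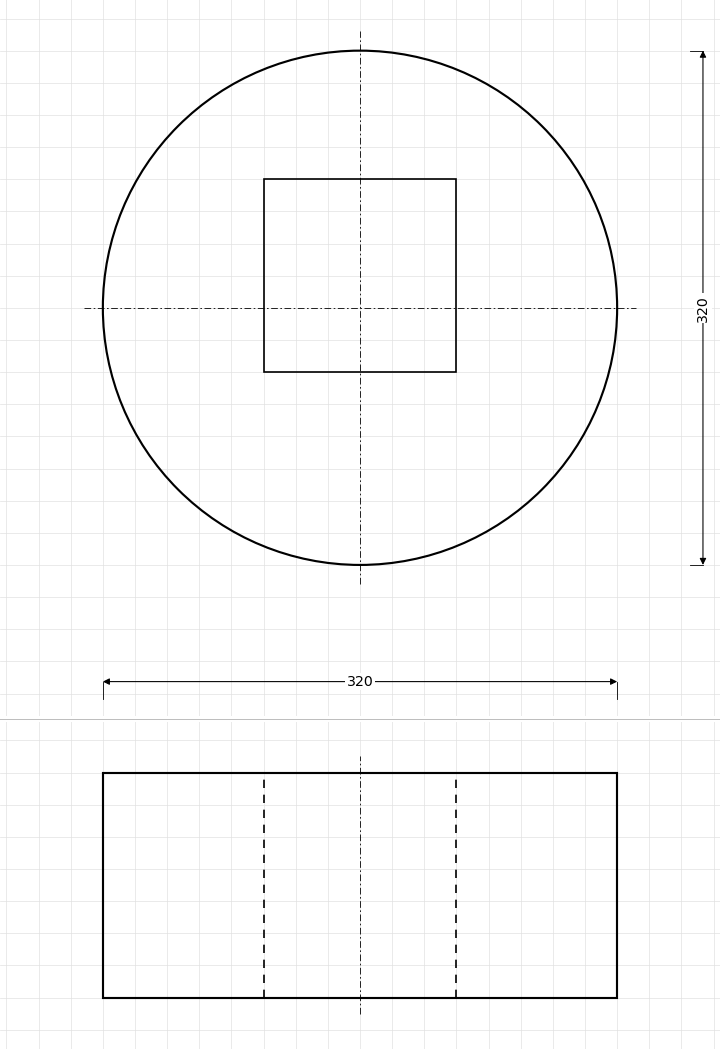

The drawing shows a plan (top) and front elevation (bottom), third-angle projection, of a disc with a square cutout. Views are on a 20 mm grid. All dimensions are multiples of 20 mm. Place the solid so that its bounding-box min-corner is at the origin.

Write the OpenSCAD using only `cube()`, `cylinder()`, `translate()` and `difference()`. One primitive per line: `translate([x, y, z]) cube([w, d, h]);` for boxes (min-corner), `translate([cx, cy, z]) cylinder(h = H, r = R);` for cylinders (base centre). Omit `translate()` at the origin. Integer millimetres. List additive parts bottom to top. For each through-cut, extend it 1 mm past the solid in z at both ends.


difference() {
  translate([160, 160, 0]) cylinder(h = 140, r = 160);
  translate([100, 120, -1]) cube([120, 120, 142]);
}
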